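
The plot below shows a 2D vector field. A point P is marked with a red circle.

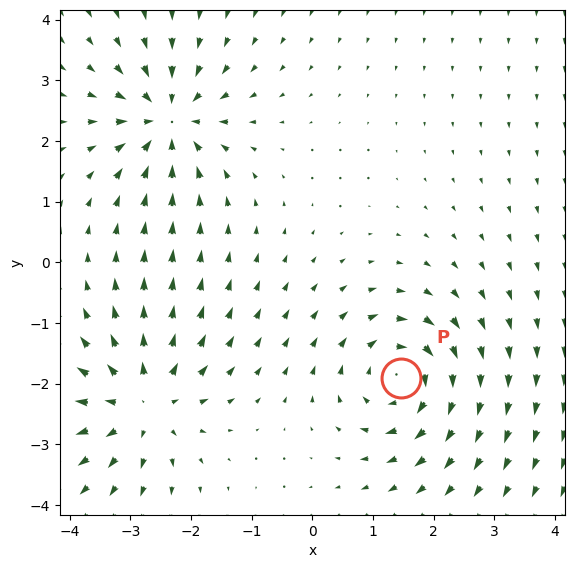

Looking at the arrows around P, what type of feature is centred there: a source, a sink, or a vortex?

vortex

At P (1.5, -1.9) the arrows circulate clockwise. Divergence ≈0, curl about -4 — near-zero divergence with nonzero curl is a vortex.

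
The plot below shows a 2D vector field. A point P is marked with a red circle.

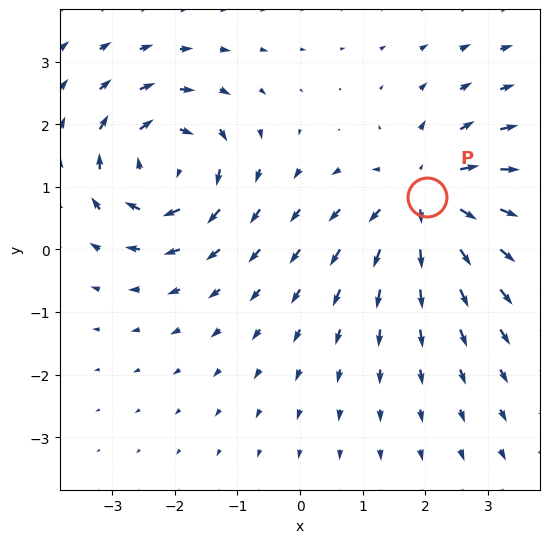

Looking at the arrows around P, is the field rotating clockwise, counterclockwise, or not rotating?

Near P at (2.0, 0.8) the arrows show no circulation. The curl there is ≈0.

not rotating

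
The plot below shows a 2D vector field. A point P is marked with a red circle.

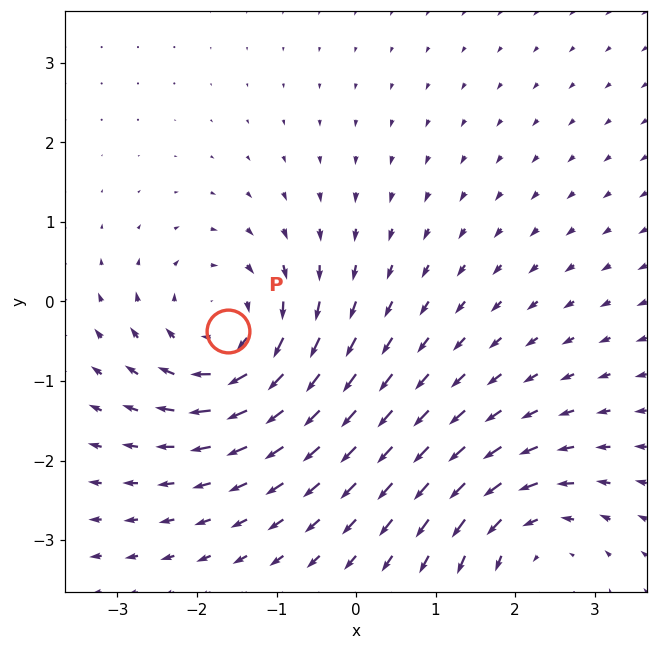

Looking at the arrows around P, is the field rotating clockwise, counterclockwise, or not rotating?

Near P at (-1.6, -0.4) the arrows circulate clockwise. The curl (z-component) there is about -5; negative curl means clockwise rotation.

clockwise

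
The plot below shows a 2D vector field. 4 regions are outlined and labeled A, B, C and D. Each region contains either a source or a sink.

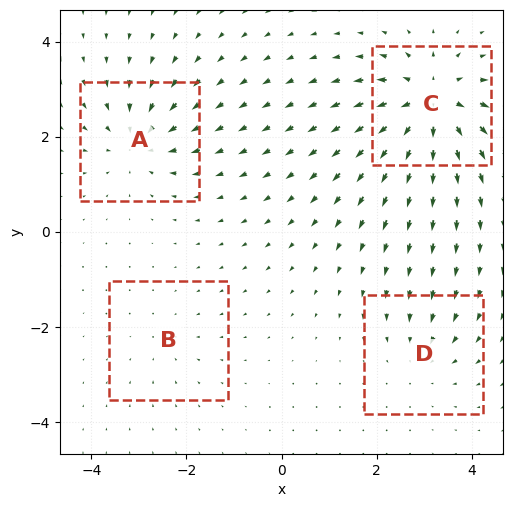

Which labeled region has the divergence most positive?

C

Divergence at each region's feature centre — A: about -5, B: about -2, C: about +8, D: about -3. Region C is most positive.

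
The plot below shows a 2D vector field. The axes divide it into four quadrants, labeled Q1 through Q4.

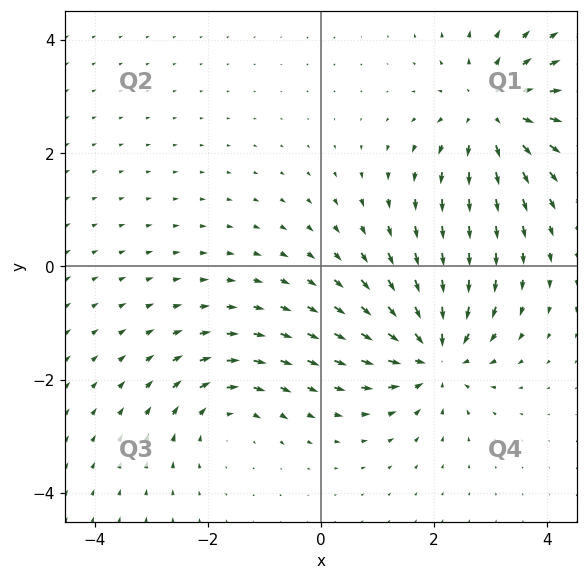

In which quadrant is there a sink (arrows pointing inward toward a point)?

The sink sits at approximately (2.0, -1.6), which lies in quadrant Q4. The divergence there is about -5, negative as expected for a sink.

Q4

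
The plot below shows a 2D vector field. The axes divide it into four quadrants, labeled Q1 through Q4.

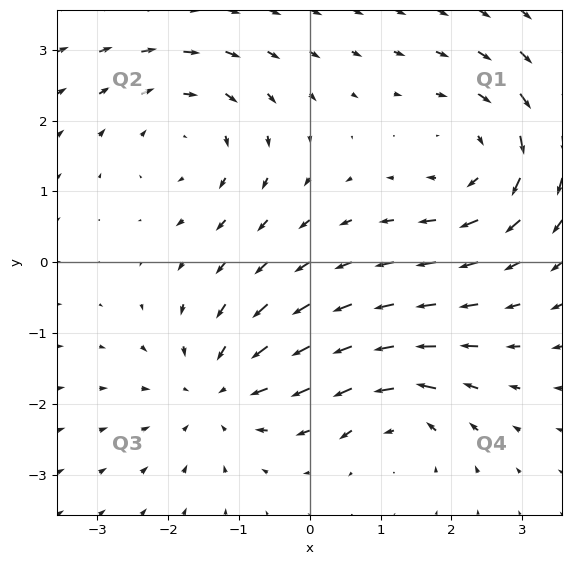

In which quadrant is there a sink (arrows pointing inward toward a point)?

Q3

The sink sits at approximately (-1.3, -1.8), which lies in quadrant Q3. The divergence there is about -4, negative as expected for a sink.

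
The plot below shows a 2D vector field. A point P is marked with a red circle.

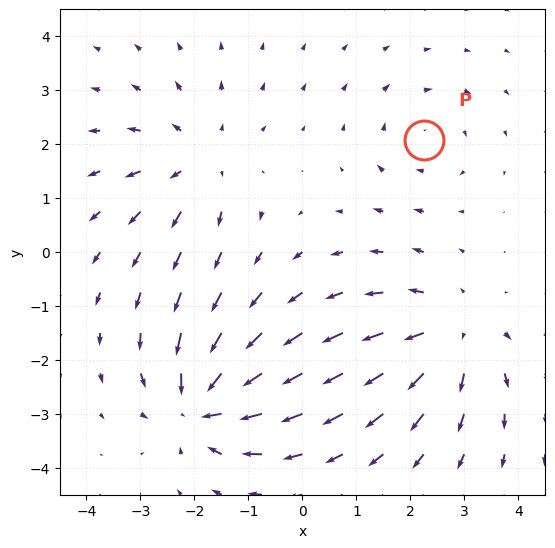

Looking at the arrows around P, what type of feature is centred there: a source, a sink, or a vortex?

At P (2.2, 2.1) the arrows circulate clockwise. Divergence ≈0, curl about -3 — near-zero divergence with nonzero curl is a vortex.

vortex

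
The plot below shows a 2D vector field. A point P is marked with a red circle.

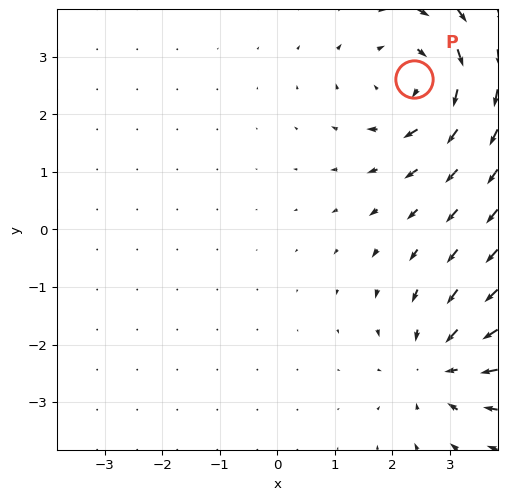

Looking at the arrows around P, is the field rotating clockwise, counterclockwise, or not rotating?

Near P at (2.4, 2.6) the arrows circulate clockwise. The curl (z-component) there is about -4; negative curl means clockwise rotation.

clockwise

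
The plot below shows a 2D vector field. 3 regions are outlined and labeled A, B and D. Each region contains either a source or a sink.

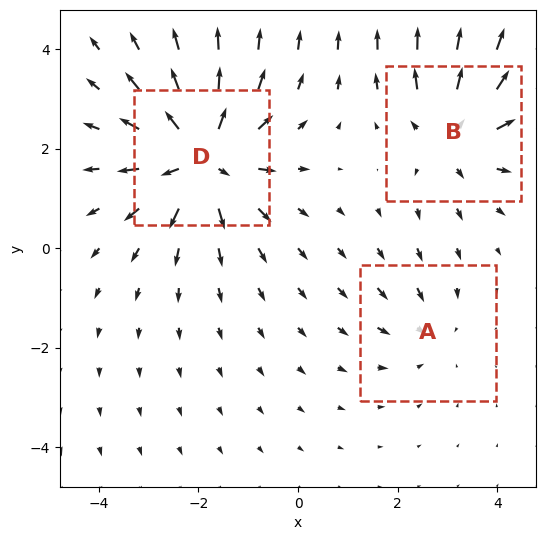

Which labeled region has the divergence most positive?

D

Divergence at each region's feature centre — A: about -2, B: about +3, D: about +5. Region D is most positive.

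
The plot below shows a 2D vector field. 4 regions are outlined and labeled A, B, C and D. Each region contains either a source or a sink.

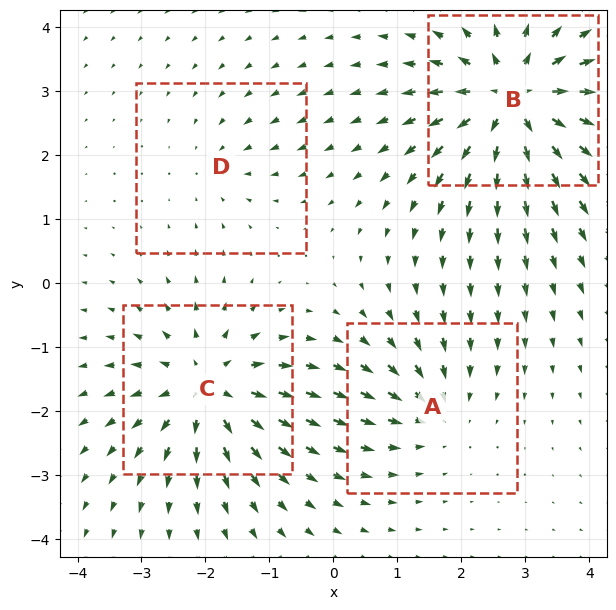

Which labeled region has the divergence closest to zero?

D

Divergence at each region's feature centre — A: about -4, B: about +8, C: about +6, D: about -2. Region D is closest to zero.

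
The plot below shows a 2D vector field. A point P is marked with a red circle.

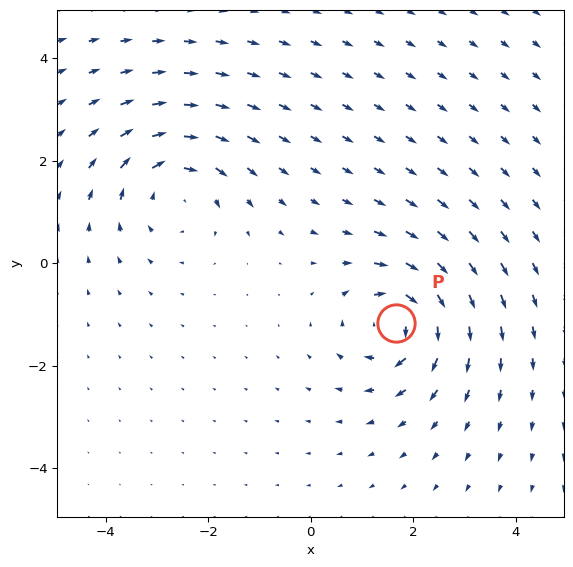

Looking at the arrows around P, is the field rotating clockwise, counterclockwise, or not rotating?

clockwise

Near P at (1.7, -1.2) the arrows circulate clockwise. The curl (z-component) there is about -5; negative curl means clockwise rotation.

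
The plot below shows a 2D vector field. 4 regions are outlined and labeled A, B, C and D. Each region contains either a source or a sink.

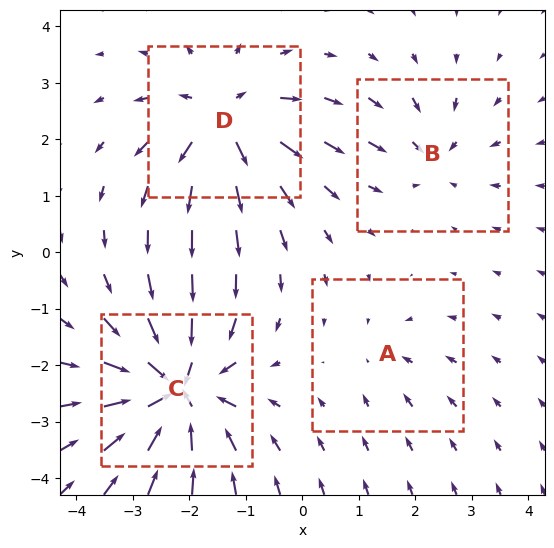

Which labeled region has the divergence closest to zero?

Divergence at each region's feature centre — A: about -2, B: about -4, C: about -9, D: about +6. Region A is closest to zero.

A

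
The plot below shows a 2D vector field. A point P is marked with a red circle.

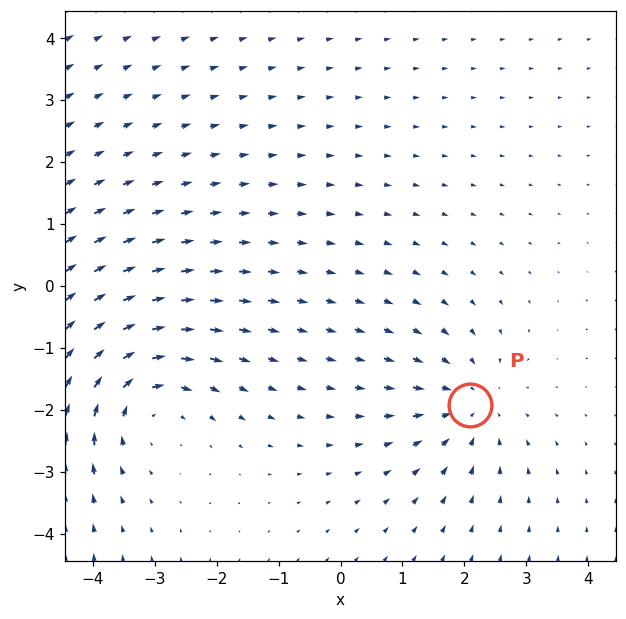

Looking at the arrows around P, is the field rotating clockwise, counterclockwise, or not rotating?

Near P at (2.1, -1.9) the arrows show no circulation. The curl there is ≈0.

not rotating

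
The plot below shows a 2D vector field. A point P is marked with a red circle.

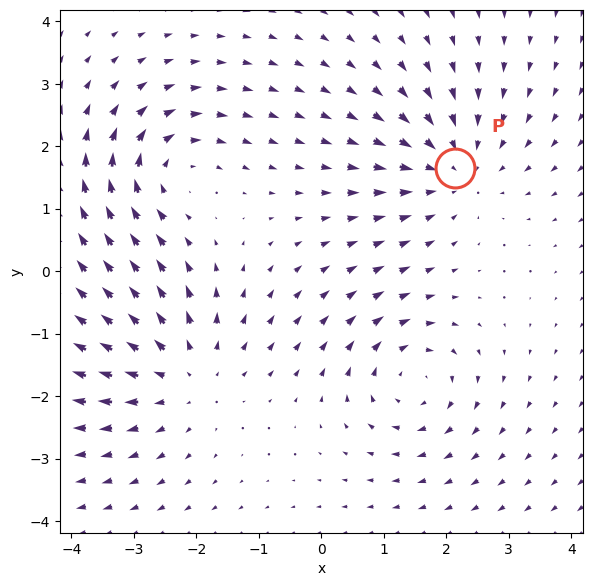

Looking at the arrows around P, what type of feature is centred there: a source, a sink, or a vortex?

At P (2.1, 1.7) the arrows converge inward. Divergence about -4, curl ≈0 — negative divergence with near-zero curl is a sink.

sink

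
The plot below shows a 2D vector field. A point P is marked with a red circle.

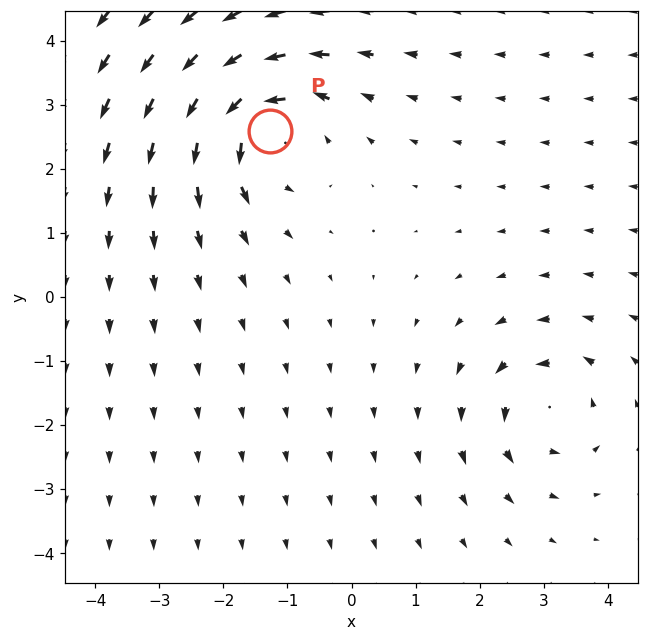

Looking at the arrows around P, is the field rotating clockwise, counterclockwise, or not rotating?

Near P at (-1.3, 2.6) the arrows circulate counterclockwise. The curl (z-component) there is about +5; positive curl means counterclockwise rotation.

counterclockwise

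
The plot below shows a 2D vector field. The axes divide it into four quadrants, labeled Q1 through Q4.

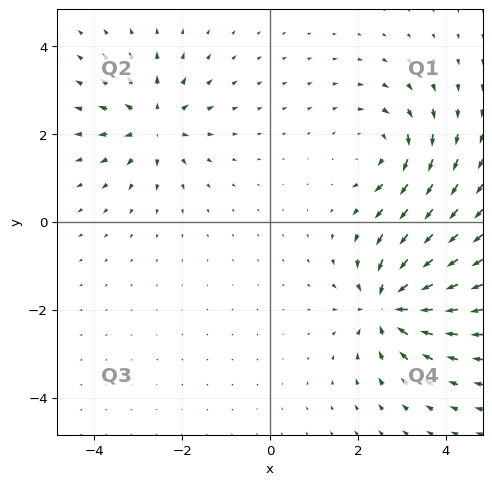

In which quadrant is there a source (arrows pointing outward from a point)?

The source sits at approximately (-2.6, 2.2), which lies in quadrant Q2. The divergence there is about +4, positive as expected for a source.

Q2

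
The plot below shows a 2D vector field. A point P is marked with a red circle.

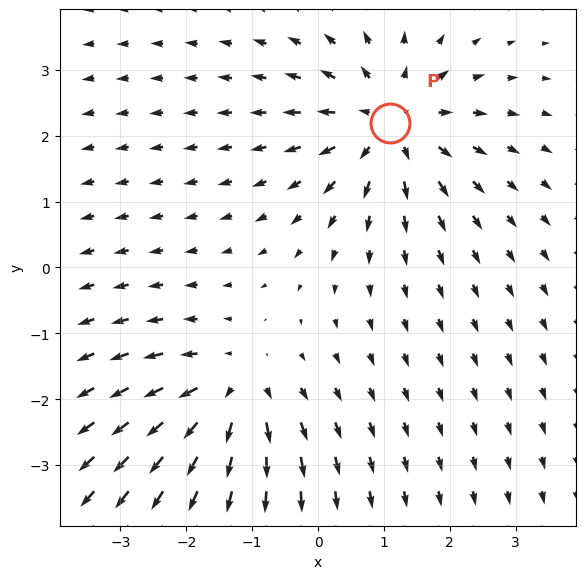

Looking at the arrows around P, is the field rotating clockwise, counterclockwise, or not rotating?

not rotating

Near P at (1.1, 2.2) the arrows show no circulation. The curl there is ≈0.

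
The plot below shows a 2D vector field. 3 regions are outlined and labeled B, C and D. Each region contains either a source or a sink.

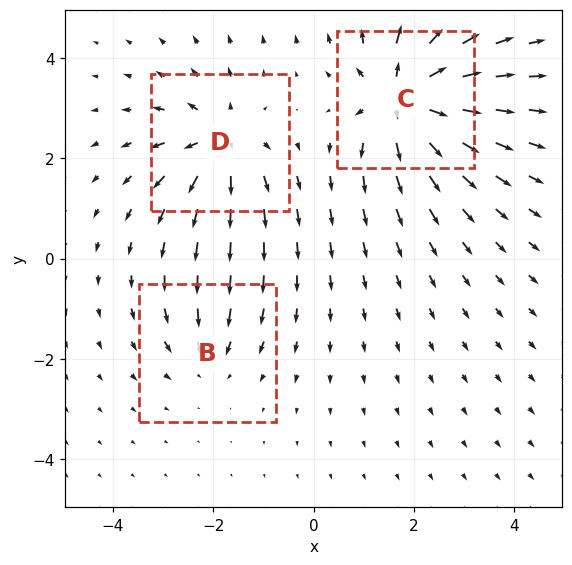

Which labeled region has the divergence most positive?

C

Divergence at each region's feature centre — B: about -3, C: about +6, D: about +4. Region C is most positive.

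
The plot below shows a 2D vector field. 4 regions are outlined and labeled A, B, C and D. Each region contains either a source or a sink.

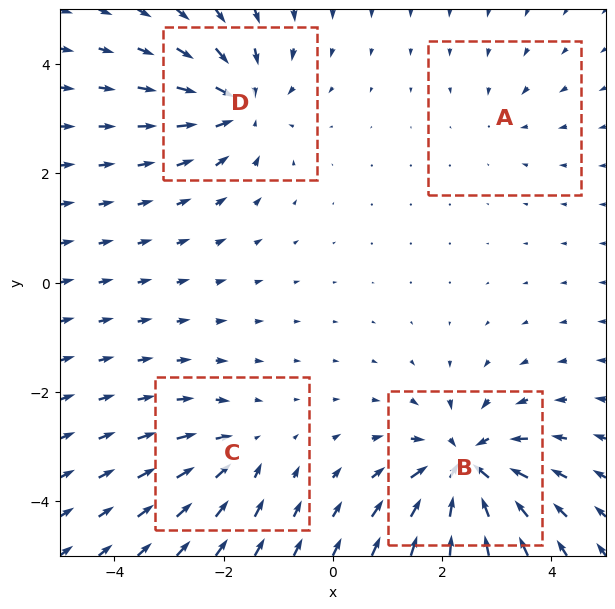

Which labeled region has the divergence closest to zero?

Divergence at each region's feature centre — A: about -2, B: about -7, C: about -3, D: about -5. Region A is closest to zero.

A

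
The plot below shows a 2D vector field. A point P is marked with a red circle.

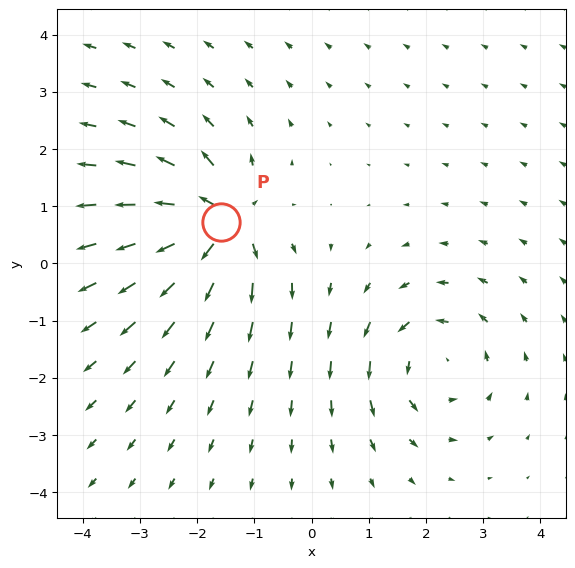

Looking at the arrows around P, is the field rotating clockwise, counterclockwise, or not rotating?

not rotating

Near P at (-1.6, 0.7) the arrows show no circulation. The curl there is ≈0.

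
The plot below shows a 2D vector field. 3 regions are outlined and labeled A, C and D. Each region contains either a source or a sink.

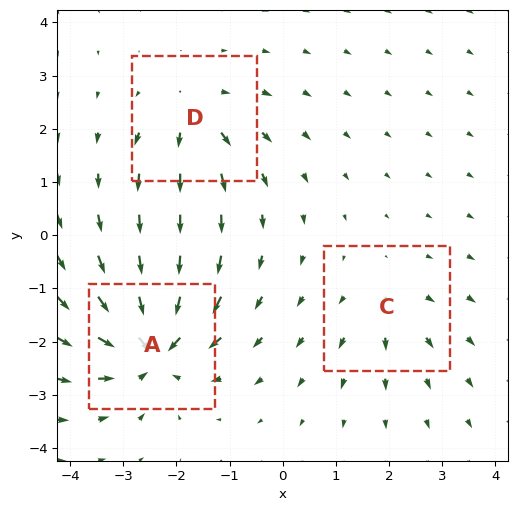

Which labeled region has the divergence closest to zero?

C

Divergence at each region's feature centre — A: about -7, C: about +3, D: about +4. Region C is closest to zero.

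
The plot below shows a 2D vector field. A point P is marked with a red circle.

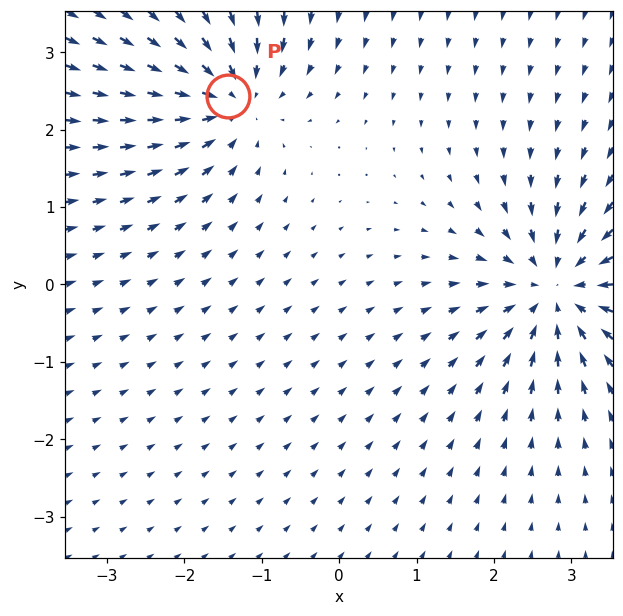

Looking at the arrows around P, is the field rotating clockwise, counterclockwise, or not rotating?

Near P at (-1.4, 2.4) the arrows show no circulation. The curl there is ≈0.

not rotating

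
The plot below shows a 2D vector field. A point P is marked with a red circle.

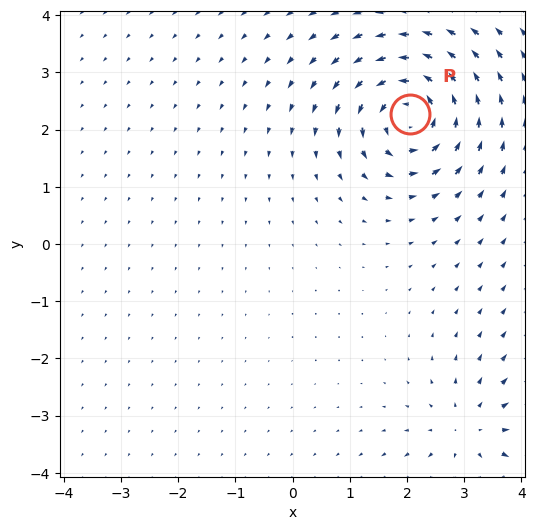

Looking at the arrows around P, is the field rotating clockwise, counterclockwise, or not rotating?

Near P at (2.1, 2.3) the arrows circulate counterclockwise. The curl (z-component) there is about +6; positive curl means counterclockwise rotation.

counterclockwise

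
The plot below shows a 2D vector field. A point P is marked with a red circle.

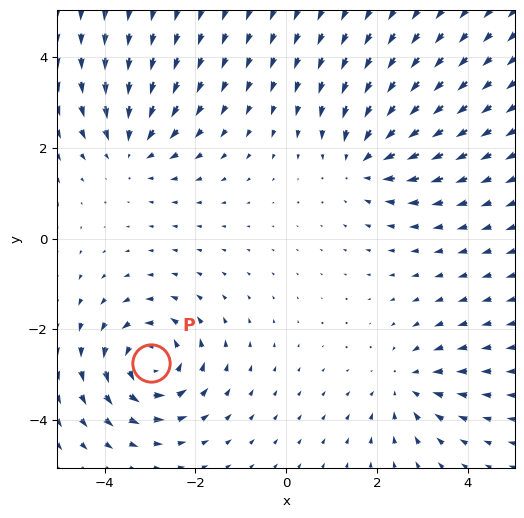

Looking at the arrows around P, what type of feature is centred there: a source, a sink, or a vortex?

vortex

At P (-3.0, -2.7) the arrows circulate counterclockwise. Divergence ≈0, curl about +5 — near-zero divergence with nonzero curl is a vortex.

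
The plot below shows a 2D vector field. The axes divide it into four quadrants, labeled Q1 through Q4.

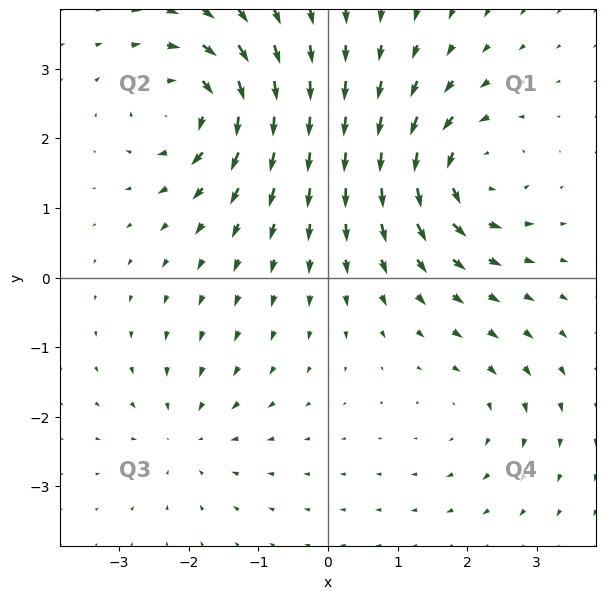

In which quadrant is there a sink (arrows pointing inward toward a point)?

Q3

The sink sits at approximately (-2.0, -2.3), which lies in quadrant Q3. The divergence there is about -3, negative as expected for a sink.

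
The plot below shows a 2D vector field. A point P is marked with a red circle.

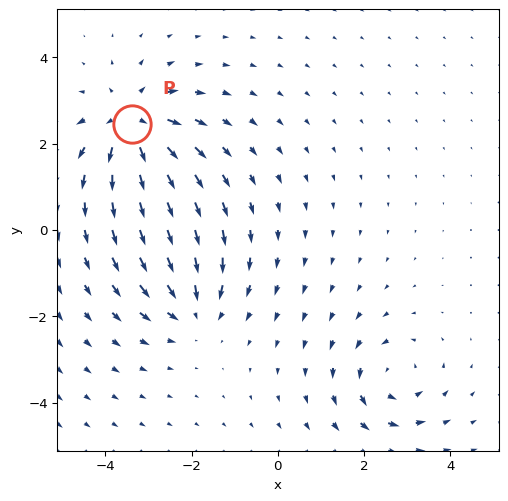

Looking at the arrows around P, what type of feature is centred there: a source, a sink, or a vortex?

source

At P (-3.4, 2.4) the arrows spread outward. Divergence about +5, curl ≈0 — positive divergence with near-zero curl is a source.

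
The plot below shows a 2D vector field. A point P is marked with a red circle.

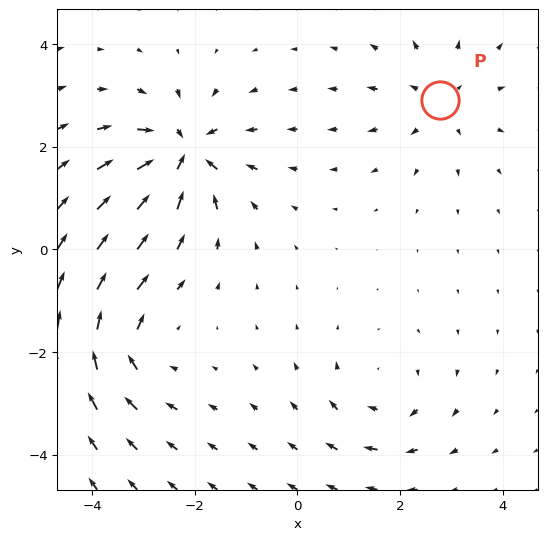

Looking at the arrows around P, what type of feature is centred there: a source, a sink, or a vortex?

At P (2.8, 2.9) the arrows spread outward. Divergence about +3, curl ≈0 — positive divergence with near-zero curl is a source.

source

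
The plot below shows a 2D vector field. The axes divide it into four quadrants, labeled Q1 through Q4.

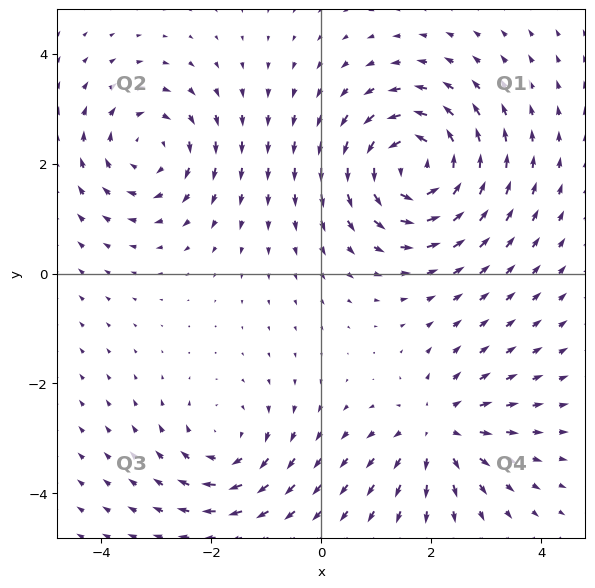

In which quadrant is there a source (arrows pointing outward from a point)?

Q4

The source sits at approximately (2.1, -2.8), which lies in quadrant Q4. The divergence there is about +3, positive as expected for a source.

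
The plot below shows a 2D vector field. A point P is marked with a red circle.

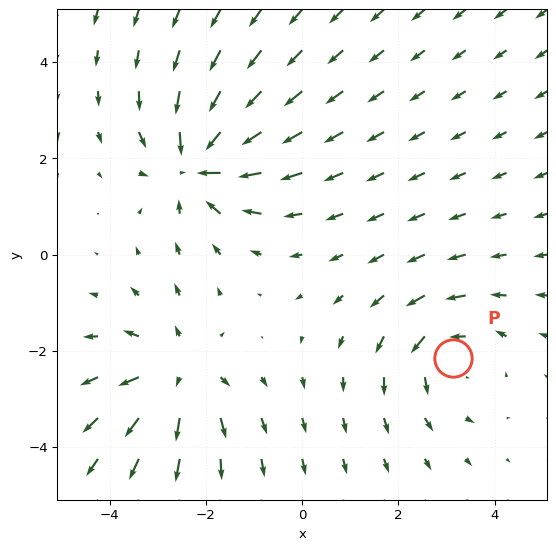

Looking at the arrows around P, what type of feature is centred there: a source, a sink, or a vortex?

vortex

At P (3.1, -2.2) the arrows circulate counterclockwise. Divergence ≈0, curl about +3 — near-zero divergence with nonzero curl is a vortex.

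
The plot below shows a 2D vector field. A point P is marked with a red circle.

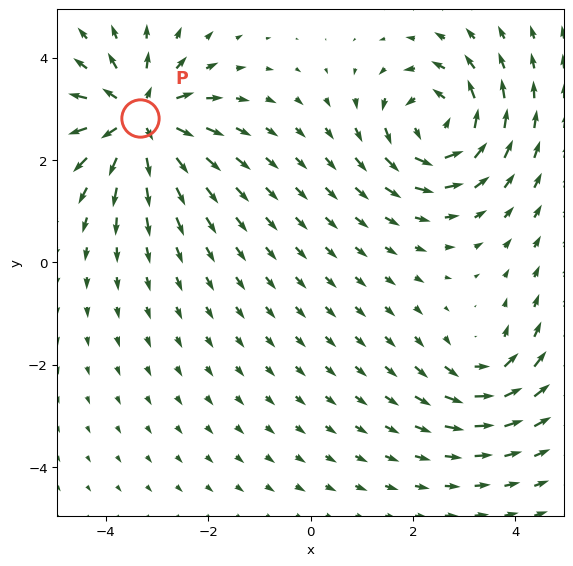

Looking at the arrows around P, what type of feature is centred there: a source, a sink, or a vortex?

At P (-3.3, 2.8) the arrows spread outward. Divergence about +6, curl ≈0 — positive divergence with near-zero curl is a source.

source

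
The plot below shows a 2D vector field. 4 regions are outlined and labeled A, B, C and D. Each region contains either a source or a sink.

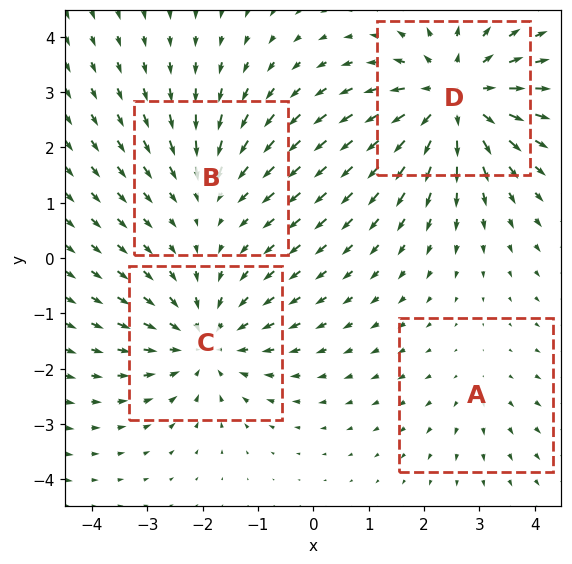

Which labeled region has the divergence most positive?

Divergence at each region's feature centre — A: about +2, B: about -3, C: about -4, D: about +6. Region D is most positive.

D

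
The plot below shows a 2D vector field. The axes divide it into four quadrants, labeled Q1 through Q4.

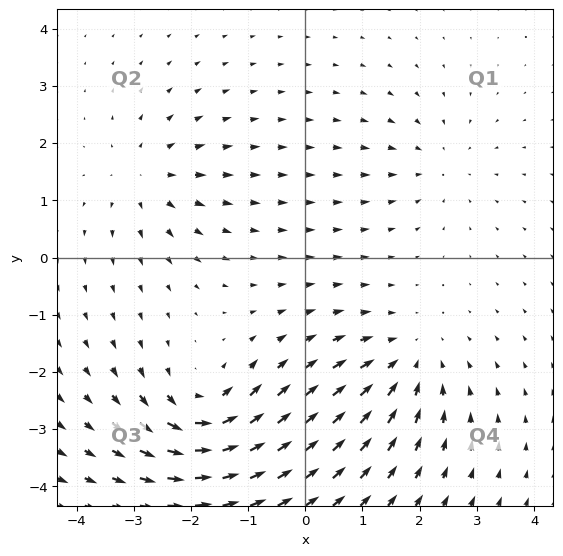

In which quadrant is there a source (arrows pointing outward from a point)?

The source sits at approximately (-2.8, 1.4), which lies in quadrant Q2. The divergence there is about +4, positive as expected for a source.

Q2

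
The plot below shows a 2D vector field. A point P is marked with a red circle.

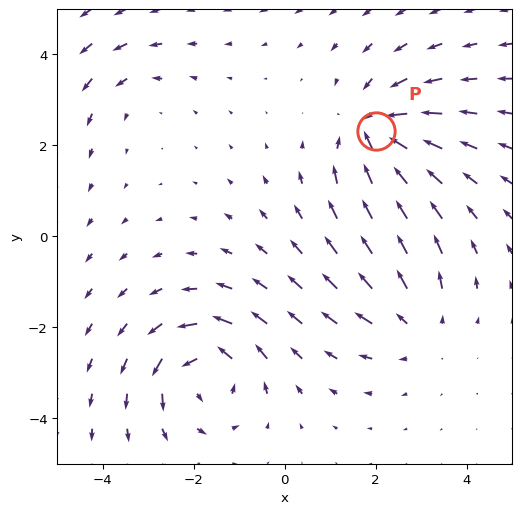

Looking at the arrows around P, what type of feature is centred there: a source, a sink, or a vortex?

At P (2.0, 2.3) the arrows converge inward. Divergence about -5, curl ≈0 — negative divergence with near-zero curl is a sink.

sink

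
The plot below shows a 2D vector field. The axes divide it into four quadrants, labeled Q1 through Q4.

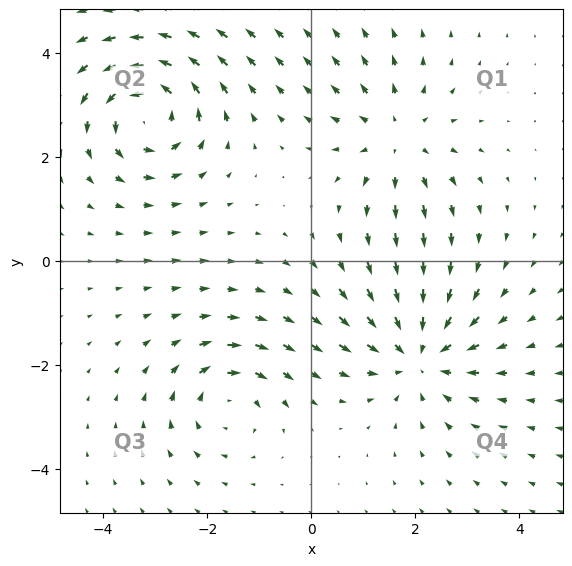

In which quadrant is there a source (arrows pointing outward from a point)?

The source sits at approximately (1.6, 2.3), which lies in quadrant Q1. The divergence there is about +3, positive as expected for a source.

Q1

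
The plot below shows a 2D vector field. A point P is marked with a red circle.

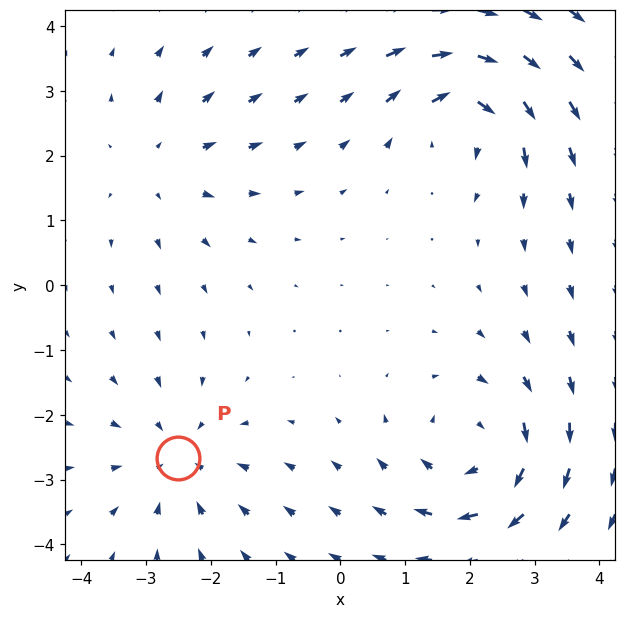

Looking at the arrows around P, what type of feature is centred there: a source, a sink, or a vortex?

At P (-2.5, -2.7) the arrows converge inward. Divergence about -3, curl ≈0 — negative divergence with near-zero curl is a sink.

sink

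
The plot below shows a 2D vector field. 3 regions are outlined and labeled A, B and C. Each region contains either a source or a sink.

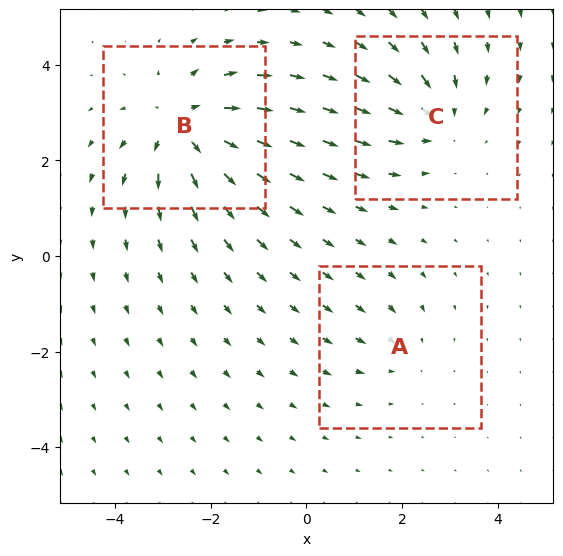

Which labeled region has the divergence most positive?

B

Divergence at each region's feature centre — A: about -2, B: about +5, C: about -3. Region B is most positive.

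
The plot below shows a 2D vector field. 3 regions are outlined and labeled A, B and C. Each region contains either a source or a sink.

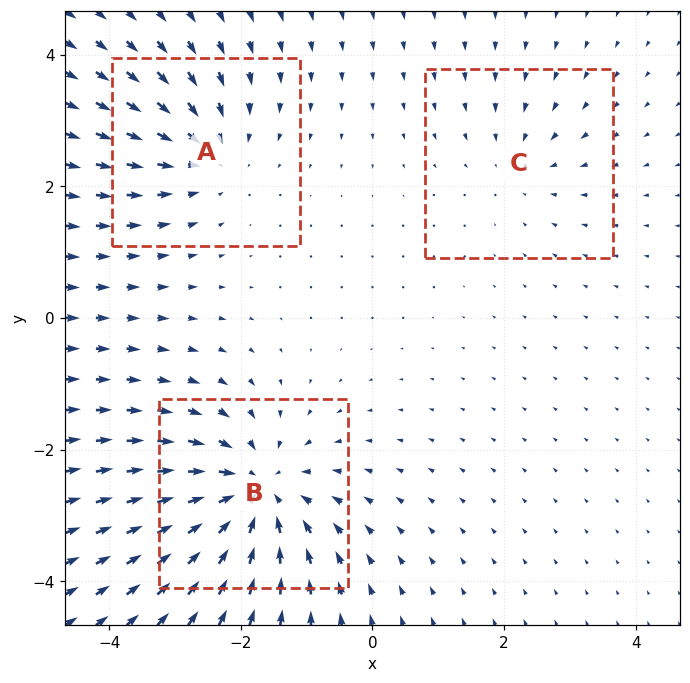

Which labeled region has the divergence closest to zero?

C

Divergence at each region's feature centre — A: about -3, B: about -5, C: about -2. Region C is closest to zero.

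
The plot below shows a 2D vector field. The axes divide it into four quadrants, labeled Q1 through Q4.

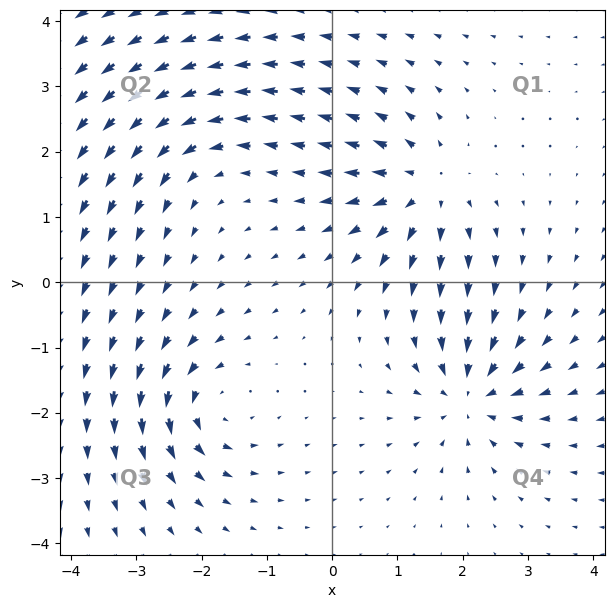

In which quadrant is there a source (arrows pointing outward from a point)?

Q1

The source sits at approximately (1.4, 1.4), which lies in quadrant Q1. The divergence there is about +4, positive as expected for a source.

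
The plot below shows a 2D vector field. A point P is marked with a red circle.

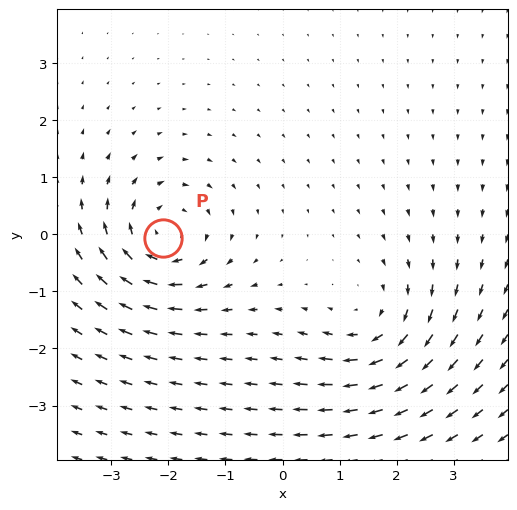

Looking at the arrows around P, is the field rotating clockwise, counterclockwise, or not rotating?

Near P at (-2.1, -0.1) the arrows circulate clockwise. The curl (z-component) there is about -5; negative curl means clockwise rotation.

clockwise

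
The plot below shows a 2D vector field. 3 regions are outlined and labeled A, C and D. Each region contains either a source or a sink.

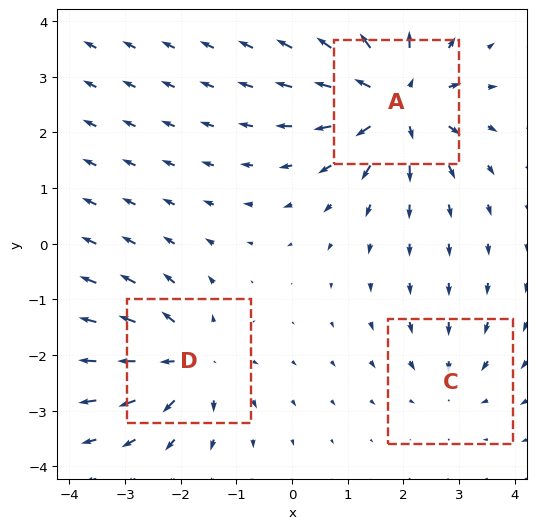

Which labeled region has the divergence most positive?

Divergence at each region's feature centre — A: about +5, C: about -2, D: about +4. Region A is most positive.

A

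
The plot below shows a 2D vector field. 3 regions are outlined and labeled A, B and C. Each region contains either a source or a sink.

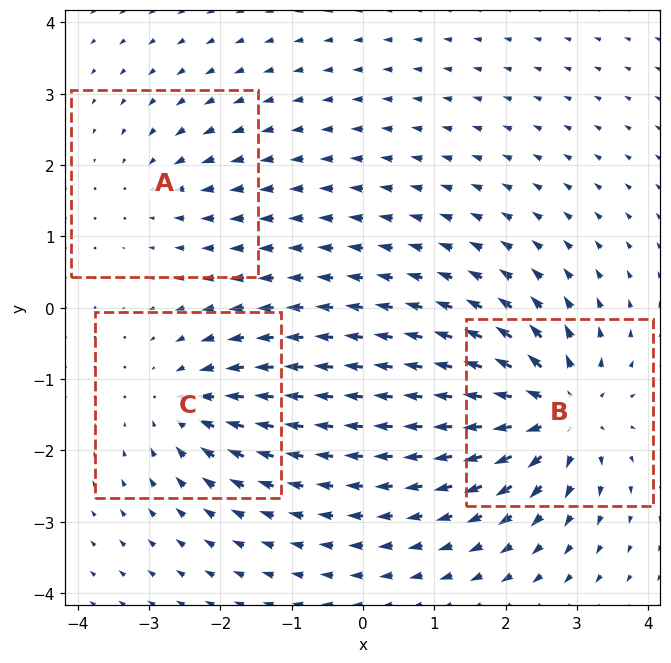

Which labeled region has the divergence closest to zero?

A

Divergence at each region's feature centre — A: about -2, B: about +6, C: about -4. Region A is closest to zero.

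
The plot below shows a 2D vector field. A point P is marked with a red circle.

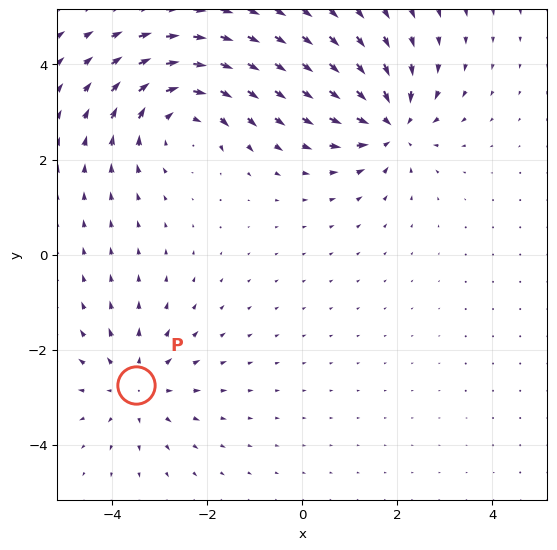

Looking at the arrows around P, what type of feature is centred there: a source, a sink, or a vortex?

source

At P (-3.5, -2.8) the arrows spread outward. Divergence about +3, curl ≈0 — positive divergence with near-zero curl is a source.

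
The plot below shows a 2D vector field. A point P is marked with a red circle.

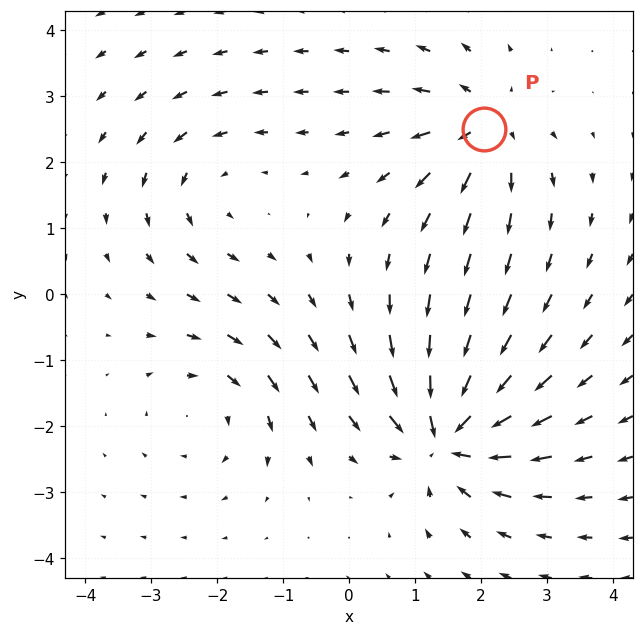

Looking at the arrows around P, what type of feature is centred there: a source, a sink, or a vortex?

At P (2.0, 2.5) the arrows spread outward. Divergence about +5, curl ≈0 — positive divergence with near-zero curl is a source.

source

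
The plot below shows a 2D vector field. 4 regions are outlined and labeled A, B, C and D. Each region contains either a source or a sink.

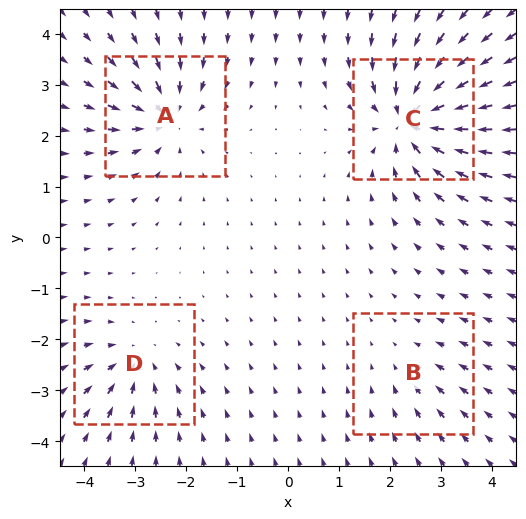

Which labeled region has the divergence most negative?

C

Divergence at each region's feature centre — A: about -6, B: about -2, C: about -8, D: about -4. Region C is most negative.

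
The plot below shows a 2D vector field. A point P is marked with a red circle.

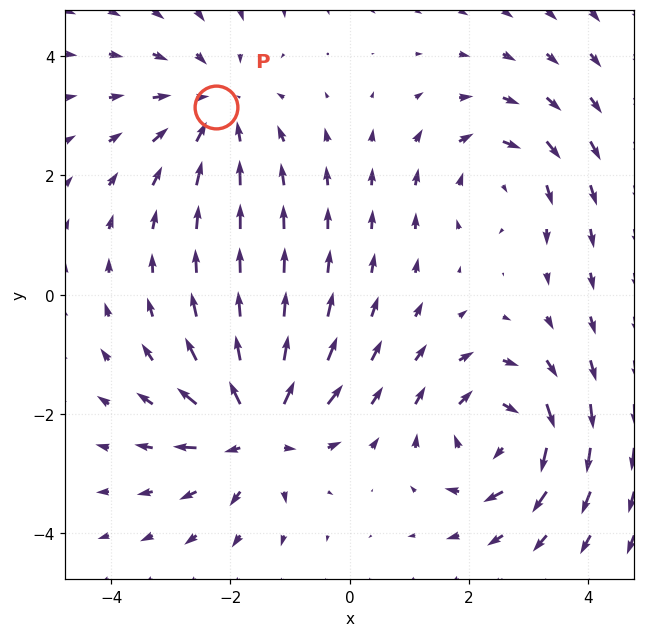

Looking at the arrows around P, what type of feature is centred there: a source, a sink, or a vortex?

At P (-2.2, 3.1) the arrows converge inward. Divergence about -3, curl ≈0 — negative divergence with near-zero curl is a sink.

sink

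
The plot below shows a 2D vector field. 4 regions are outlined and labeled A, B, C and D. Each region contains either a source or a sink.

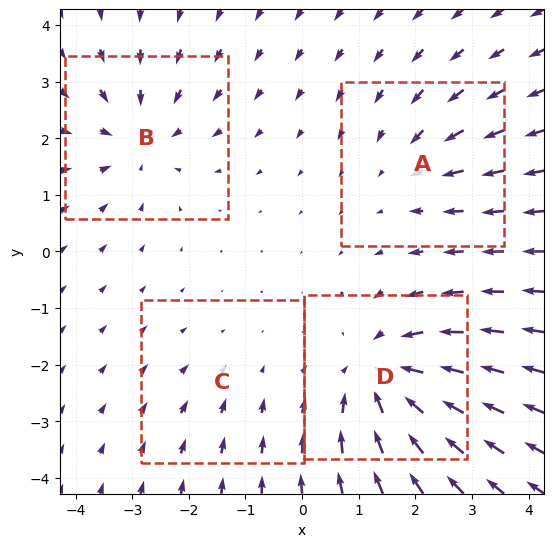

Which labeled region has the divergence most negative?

Divergence at each region's feature centre — A: about -3, B: about -5, C: about -2, D: about -7. Region D is most negative.

D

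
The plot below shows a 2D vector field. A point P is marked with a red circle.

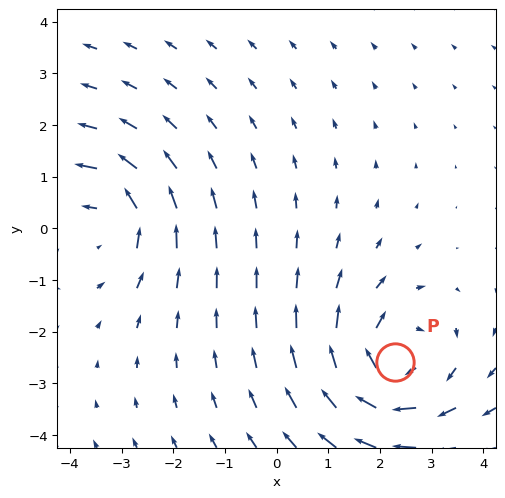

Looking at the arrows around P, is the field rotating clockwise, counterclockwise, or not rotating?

Near P at (2.3, -2.6) the arrows circulate clockwise. The curl (z-component) there is about -4; negative curl means clockwise rotation.

clockwise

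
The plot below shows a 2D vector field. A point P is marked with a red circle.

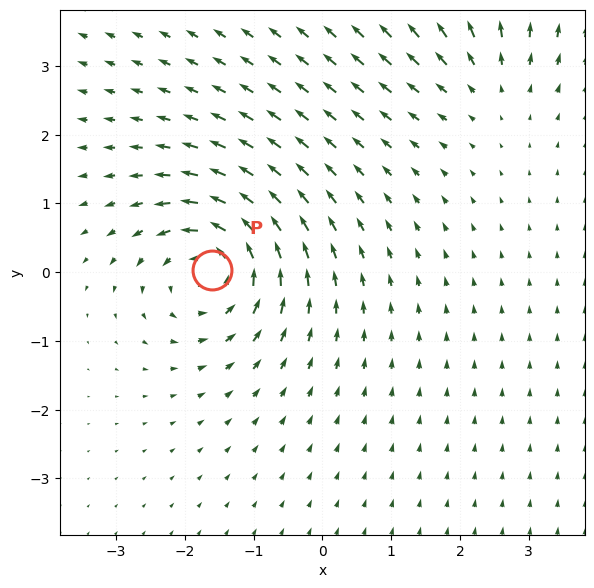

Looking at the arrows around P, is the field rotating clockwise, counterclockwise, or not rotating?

Near P at (-1.6, 0.0) the arrows circulate counterclockwise. The curl (z-component) there is about +6; positive curl means counterclockwise rotation.

counterclockwise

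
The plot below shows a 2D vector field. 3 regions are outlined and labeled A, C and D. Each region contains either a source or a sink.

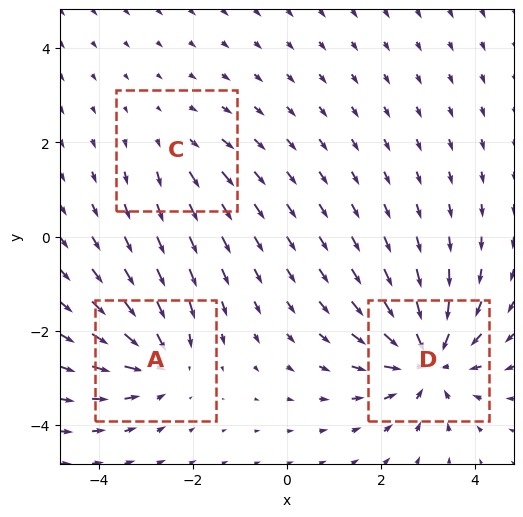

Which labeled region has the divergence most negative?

D

Divergence at each region's feature centre — A: about -3, C: about +2, D: about -5. Region D is most negative.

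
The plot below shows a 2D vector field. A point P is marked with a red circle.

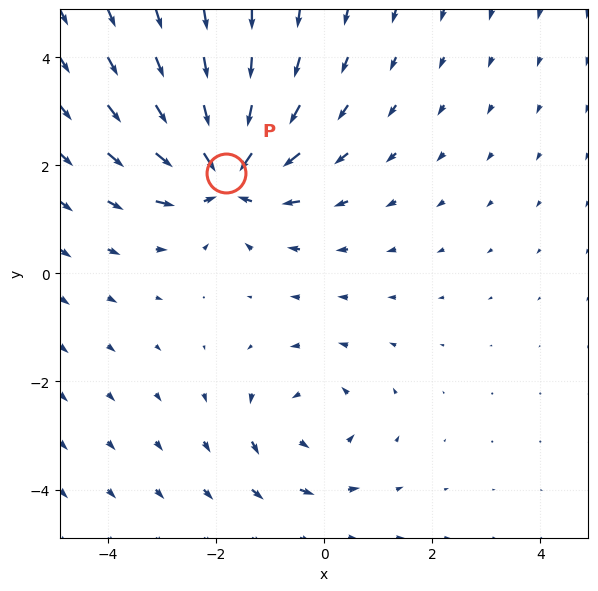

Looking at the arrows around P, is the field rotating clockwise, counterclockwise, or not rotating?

Near P at (-1.8, 1.8) the arrows show no circulation. The curl there is ≈0.

not rotating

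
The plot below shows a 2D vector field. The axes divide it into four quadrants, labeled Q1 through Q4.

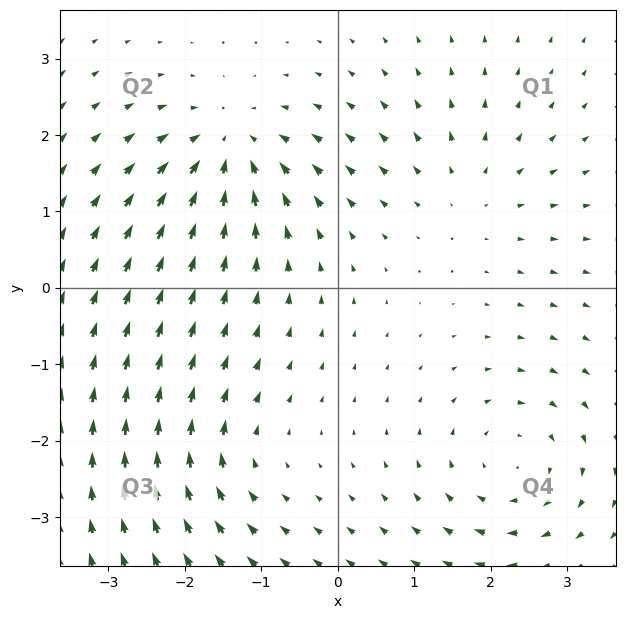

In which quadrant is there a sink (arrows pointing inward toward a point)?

Q2

The sink sits at approximately (-1.4, 1.8), which lies in quadrant Q2. The divergence there is about -5, negative as expected for a sink.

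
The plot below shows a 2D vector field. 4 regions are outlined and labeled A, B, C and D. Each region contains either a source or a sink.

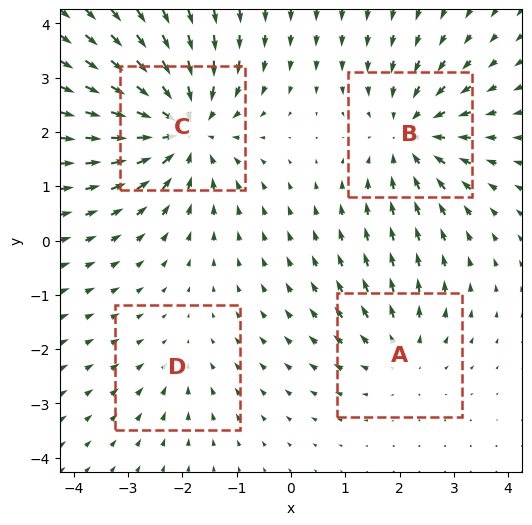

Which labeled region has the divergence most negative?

Divergence at each region's feature centre — A: about +3, B: about -5, C: about -6, D: about -2. Region C is most negative.

C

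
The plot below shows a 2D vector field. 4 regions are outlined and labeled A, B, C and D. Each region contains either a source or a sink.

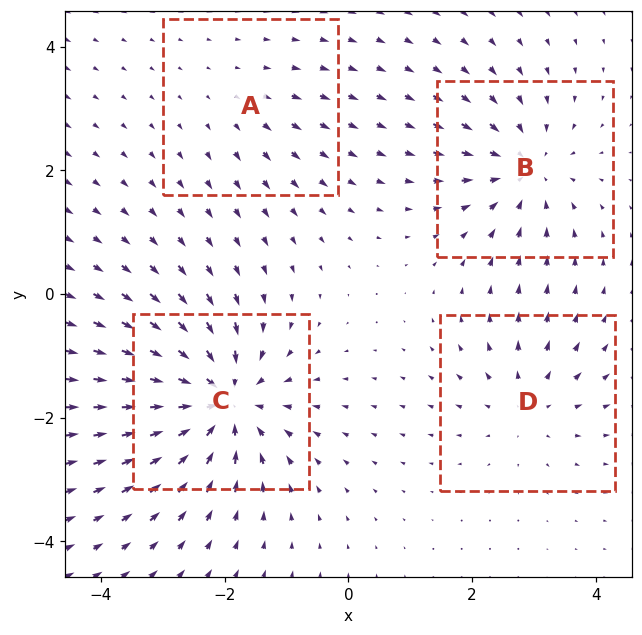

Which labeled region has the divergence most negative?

C

Divergence at each region's feature centre — A: about +2, B: about -5, C: about -7, D: about +4. Region C is most negative.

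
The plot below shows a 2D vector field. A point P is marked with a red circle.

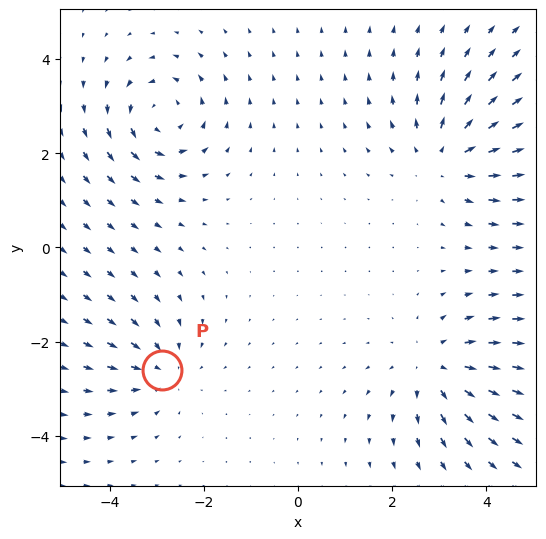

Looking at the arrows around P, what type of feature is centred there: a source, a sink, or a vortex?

At P (-2.9, -2.6) the arrows converge inward. Divergence about -3, curl ≈0 — negative divergence with near-zero curl is a sink.

sink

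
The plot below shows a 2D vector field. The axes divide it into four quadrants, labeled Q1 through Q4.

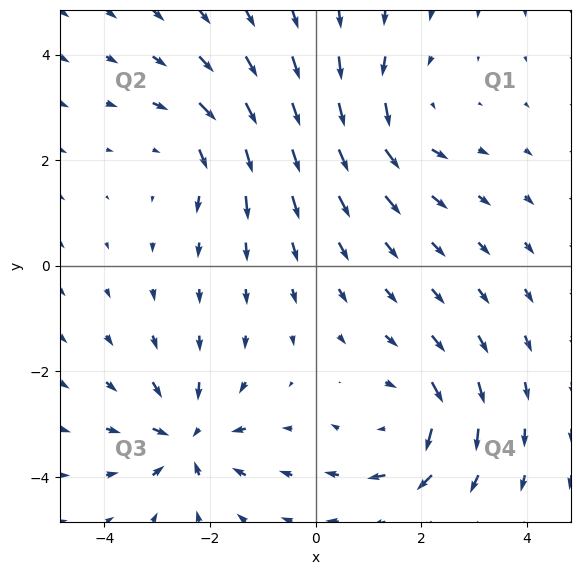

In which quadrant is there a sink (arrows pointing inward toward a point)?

The sink sits at approximately (-2.4, -3.3), which lies in quadrant Q3. The divergence there is about -5, negative as expected for a sink.

Q3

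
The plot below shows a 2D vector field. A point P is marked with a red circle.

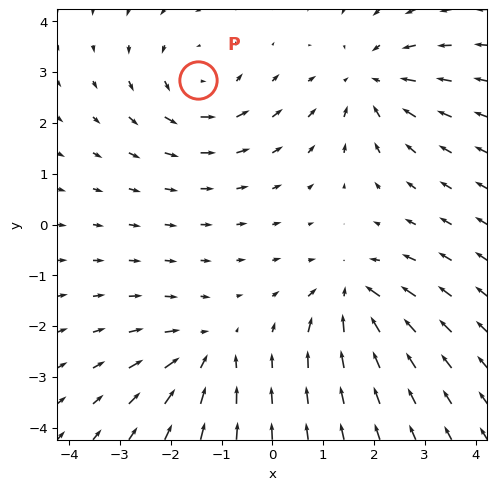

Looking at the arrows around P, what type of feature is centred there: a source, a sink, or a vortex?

At P (-1.5, 2.8) the arrows circulate counterclockwise. Divergence ≈0, curl about +4 — near-zero divergence with nonzero curl is a vortex.

vortex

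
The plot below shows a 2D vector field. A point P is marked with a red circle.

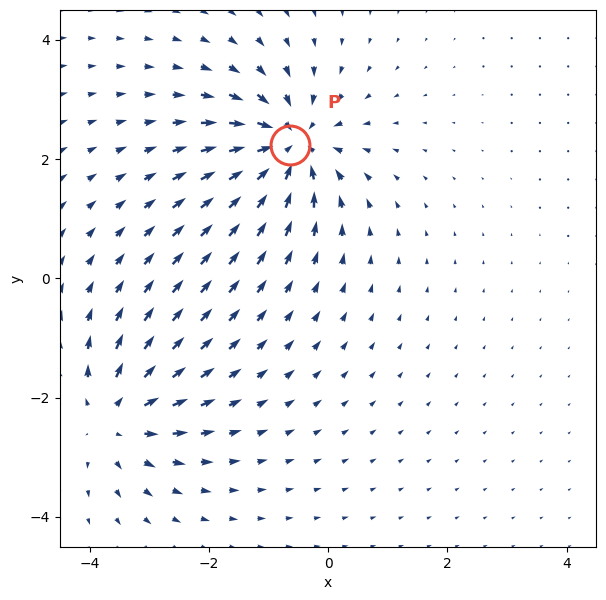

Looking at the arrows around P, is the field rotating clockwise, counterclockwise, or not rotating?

Near P at (-0.6, 2.2) the arrows show no circulation. The curl there is ≈0.

not rotating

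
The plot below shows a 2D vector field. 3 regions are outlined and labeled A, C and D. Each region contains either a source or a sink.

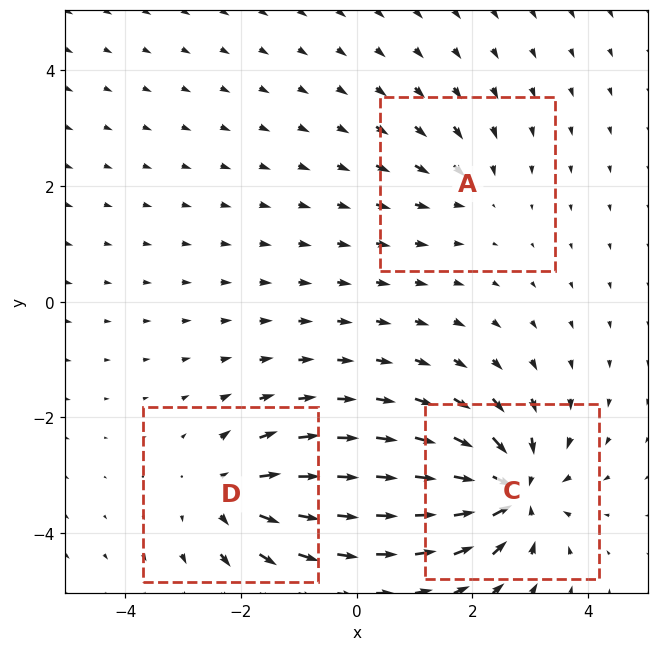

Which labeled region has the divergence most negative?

Divergence at each region's feature centre — A: about -2, C: about -6, D: about +4. Region C is most negative.

C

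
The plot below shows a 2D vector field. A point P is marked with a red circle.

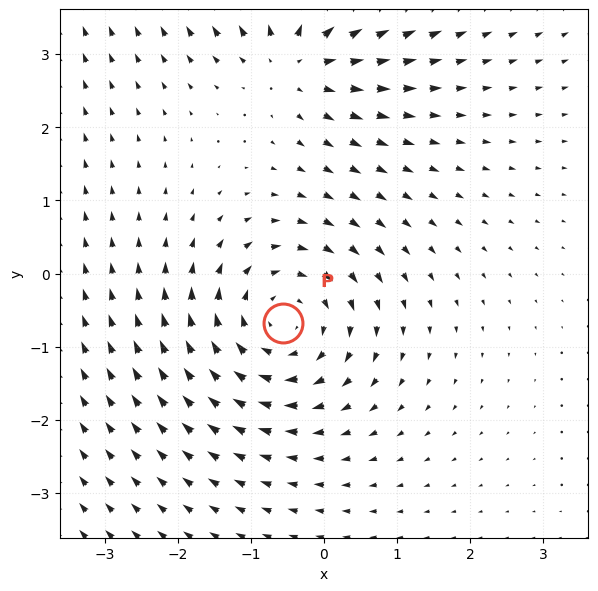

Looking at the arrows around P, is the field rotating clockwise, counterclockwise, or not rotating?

clockwise

Near P at (-0.6, -0.7) the arrows circulate clockwise. The curl (z-component) there is about -4; negative curl means clockwise rotation.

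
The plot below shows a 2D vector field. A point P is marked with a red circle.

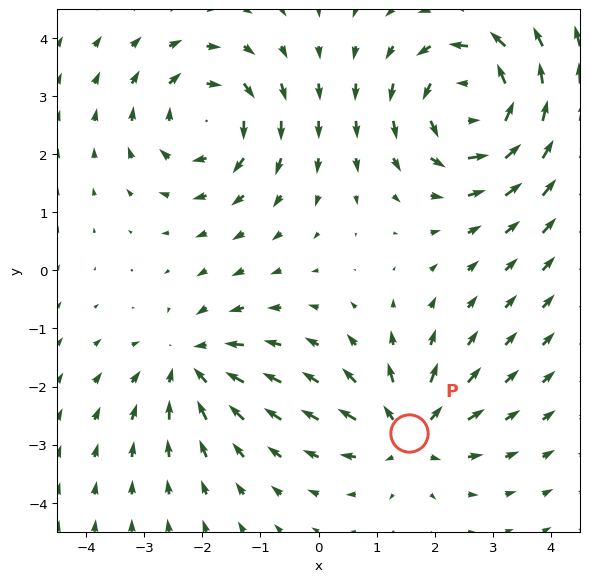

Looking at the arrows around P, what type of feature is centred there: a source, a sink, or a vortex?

source

At P (1.6, -2.8) the arrows spread outward. Divergence about +4, curl ≈0 — positive divergence with near-zero curl is a source.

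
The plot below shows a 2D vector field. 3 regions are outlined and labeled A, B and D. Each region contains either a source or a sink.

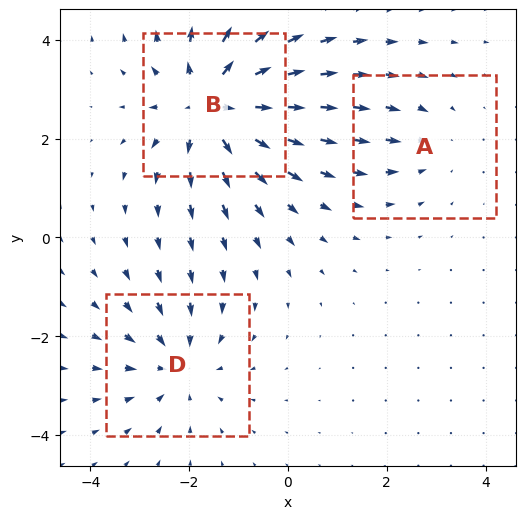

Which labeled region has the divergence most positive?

Divergence at each region's feature centre — A: about -2, B: about +4, D: about -3. Region B is most positive.

B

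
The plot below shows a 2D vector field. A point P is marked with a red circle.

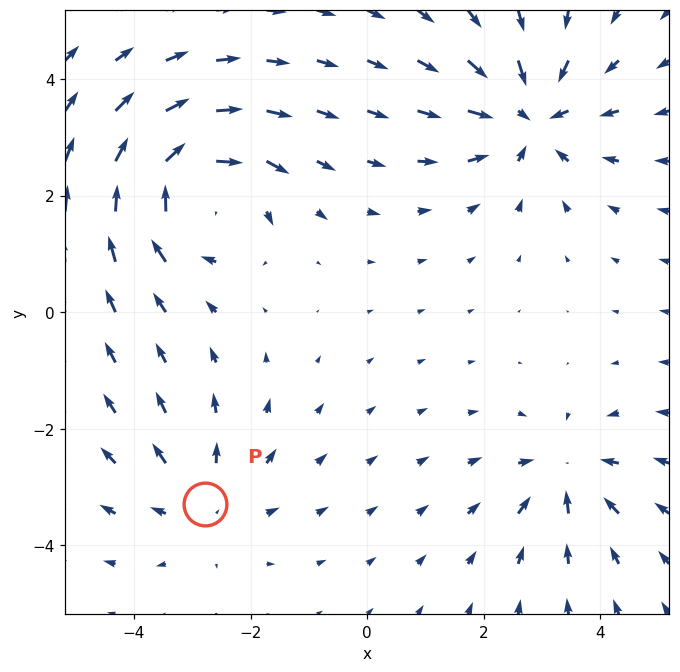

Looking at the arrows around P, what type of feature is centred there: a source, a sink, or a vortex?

At P (-2.8, -3.3) the arrows spread outward. Divergence about +3, curl ≈0 — positive divergence with near-zero curl is a source.

source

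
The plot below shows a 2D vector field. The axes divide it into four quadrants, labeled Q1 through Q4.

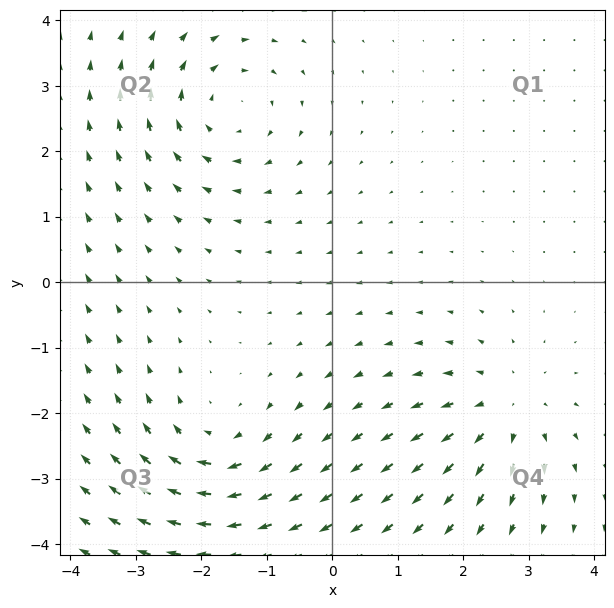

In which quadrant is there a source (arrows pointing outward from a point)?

Q4

The source sits at approximately (2.7, -1.9), which lies in quadrant Q4. The divergence there is about +3, positive as expected for a source.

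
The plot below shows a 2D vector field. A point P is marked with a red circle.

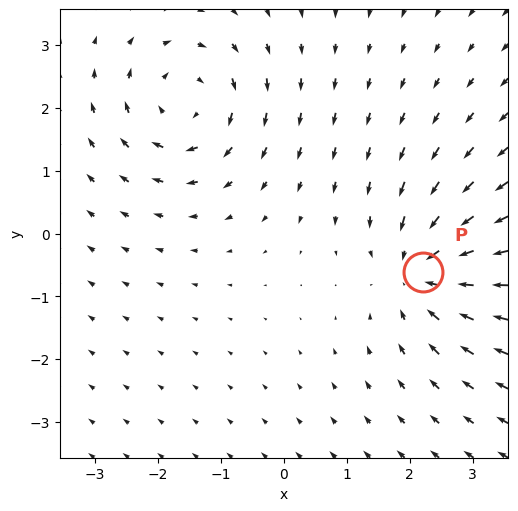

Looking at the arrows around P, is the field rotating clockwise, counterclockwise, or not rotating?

Near P at (2.2, -0.6) the arrows show no circulation. The curl there is ≈0.

not rotating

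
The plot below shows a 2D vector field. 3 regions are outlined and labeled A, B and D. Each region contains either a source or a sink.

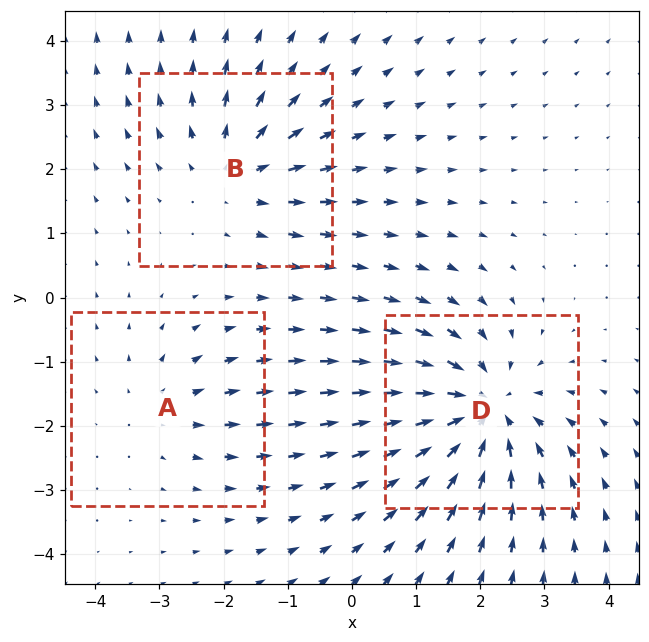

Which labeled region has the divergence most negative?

Divergence at each region's feature centre — A: about +2, B: about +3, D: about -5. Region D is most negative.

D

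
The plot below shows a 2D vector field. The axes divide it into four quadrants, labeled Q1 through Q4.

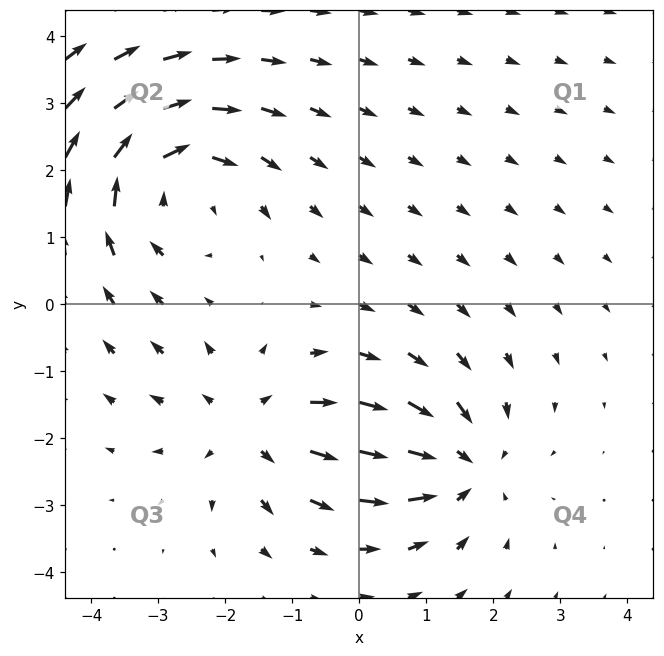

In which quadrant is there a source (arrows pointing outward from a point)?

The source sits at approximately (-1.6, -1.8), which lies in quadrant Q3. The divergence there is about +3, positive as expected for a source.

Q3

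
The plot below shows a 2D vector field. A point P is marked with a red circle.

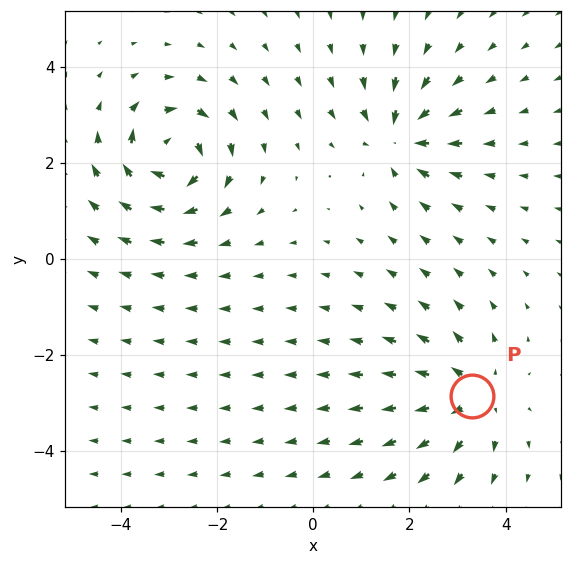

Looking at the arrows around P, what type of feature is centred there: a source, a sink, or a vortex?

At P (3.3, -2.9) the arrows spread outward. Divergence about +4, curl ≈0 — positive divergence with near-zero curl is a source.

source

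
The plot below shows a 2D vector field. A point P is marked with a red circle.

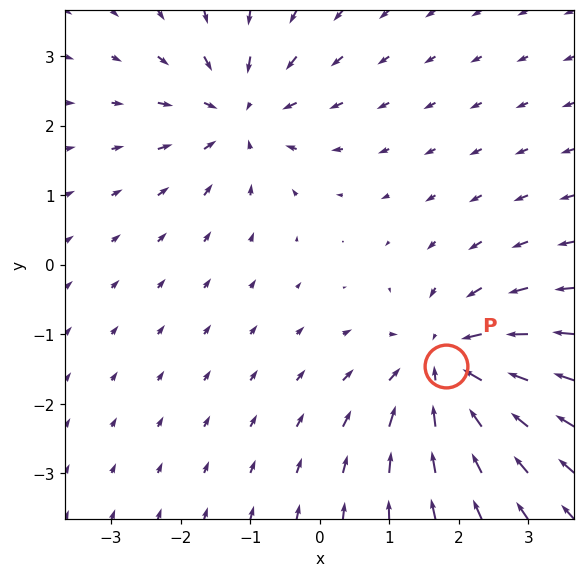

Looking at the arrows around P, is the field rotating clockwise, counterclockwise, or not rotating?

Near P at (1.8, -1.5) the arrows show no circulation. The curl there is ≈0.

not rotating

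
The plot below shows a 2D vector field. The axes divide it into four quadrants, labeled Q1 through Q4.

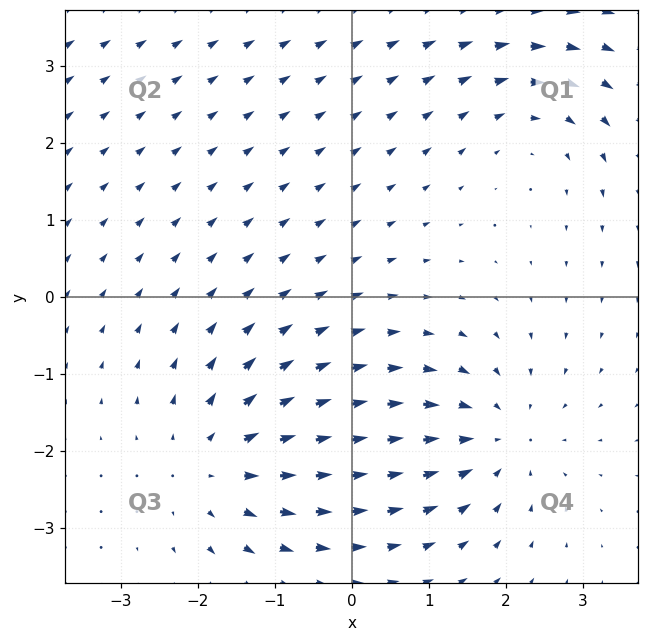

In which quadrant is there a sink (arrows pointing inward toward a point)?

The sink sits at approximately (1.9, -1.8), which lies in quadrant Q4. The divergence there is about -4, negative as expected for a sink.

Q4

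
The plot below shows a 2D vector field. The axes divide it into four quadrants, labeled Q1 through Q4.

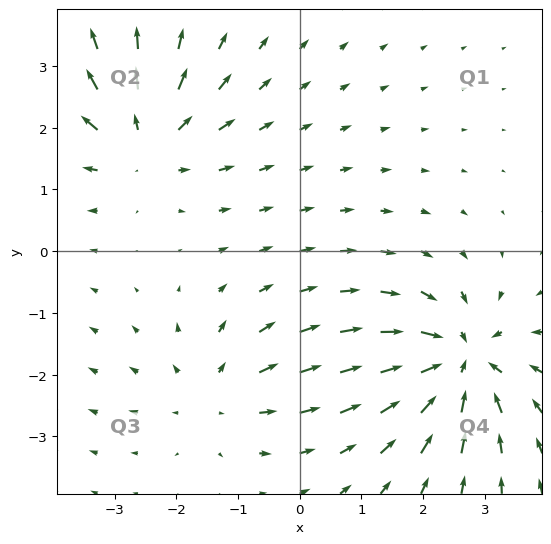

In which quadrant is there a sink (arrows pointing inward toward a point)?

The sink sits at approximately (2.6, -1.8), which lies in quadrant Q4. The divergence there is about -6, negative as expected for a sink.

Q4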